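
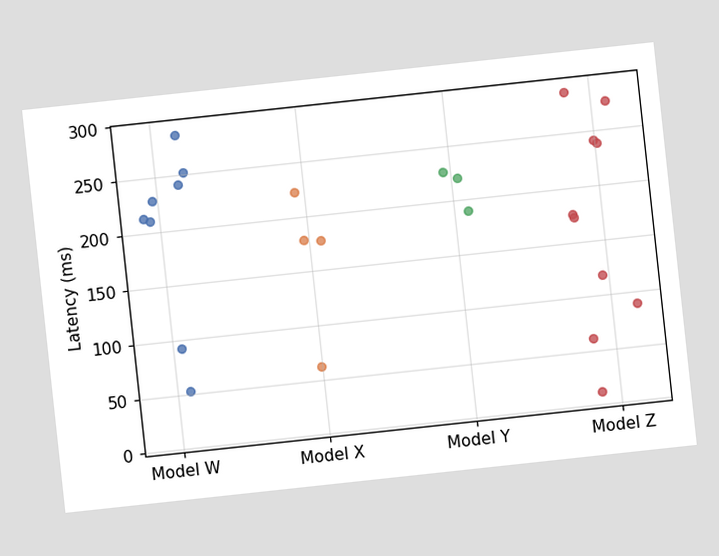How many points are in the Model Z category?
10

The chart is tilted about 6° counter-clockwise. Counting the markers in the Model Z column gives 10.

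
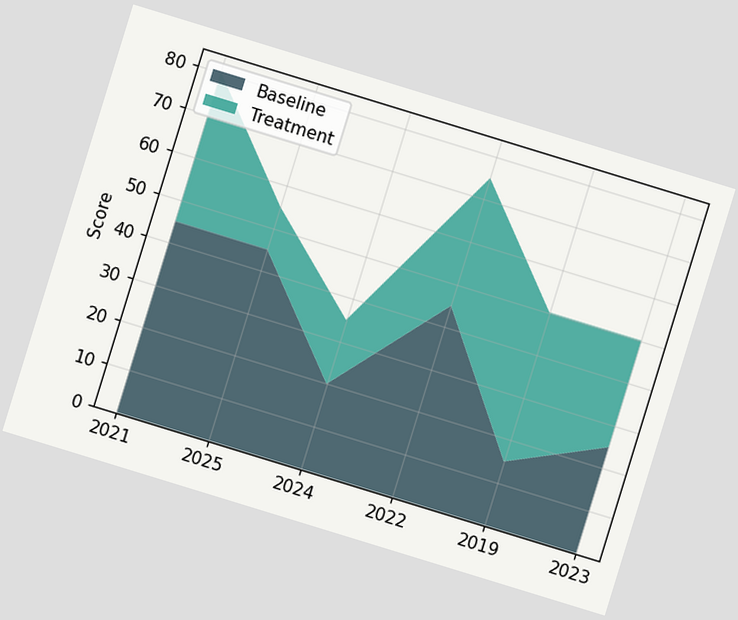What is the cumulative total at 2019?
50

The chart is tilted about 17° clockwise. The stacked total at 2019 reaches 50.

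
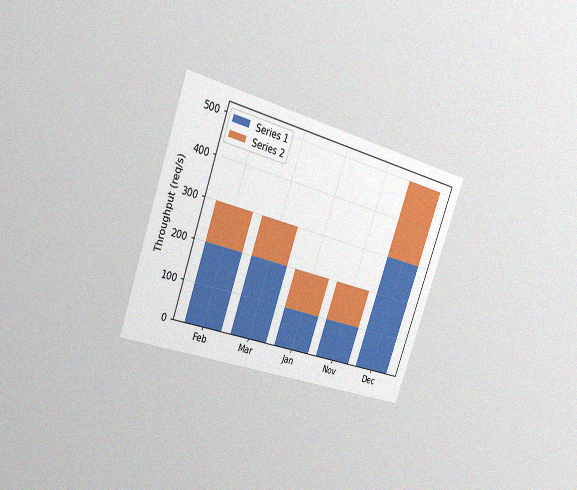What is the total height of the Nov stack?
The chart is tilted about 20° clockwise and viewed slightly from the left, with some photo noise. The Nov stack's top reaches 200req/s on the y-axis.

200req/s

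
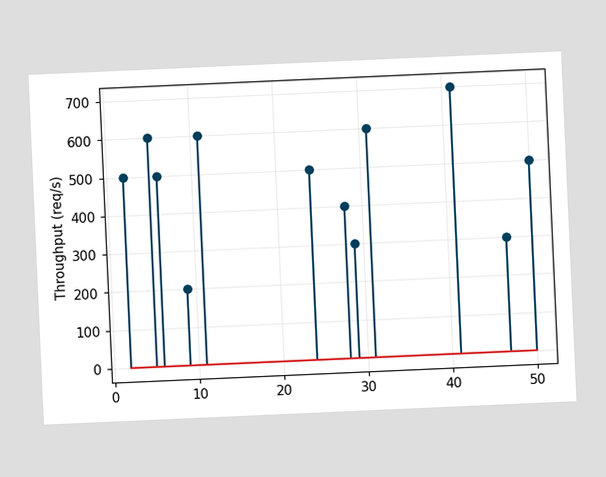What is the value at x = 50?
500req/s

The chart is tilted about 3° counter-clockwise. The stem at x=50 reaches 500req/s.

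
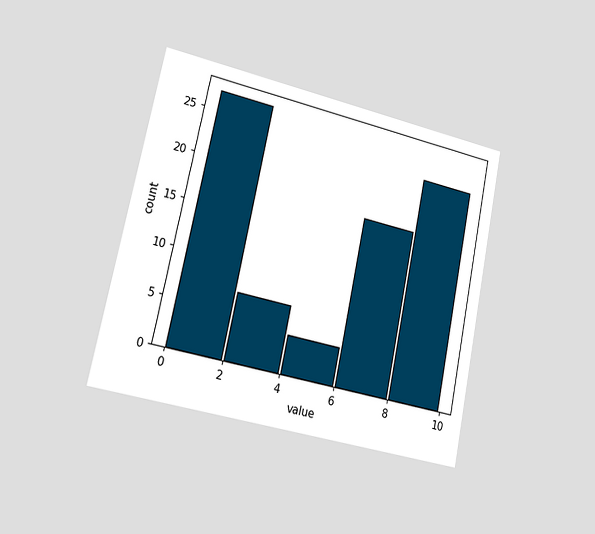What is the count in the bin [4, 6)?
4

The chart is tilted about 12° clockwise and viewed slightly from the left. The [4, 6) bin has height 4.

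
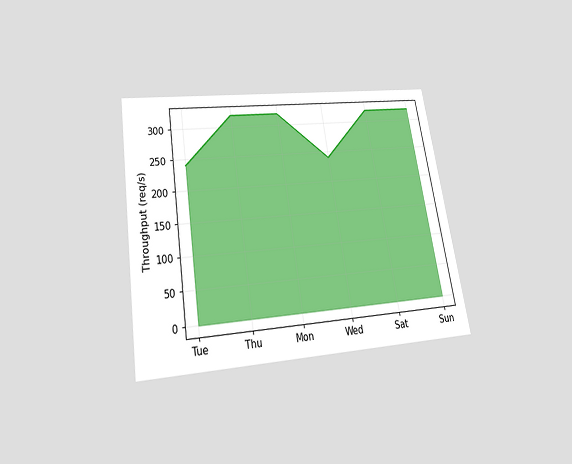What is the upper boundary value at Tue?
240req/s

The chart is tilted about 9° counter-clockwise and viewed slightly from below. At Tue the upper boundary is at 240req/s.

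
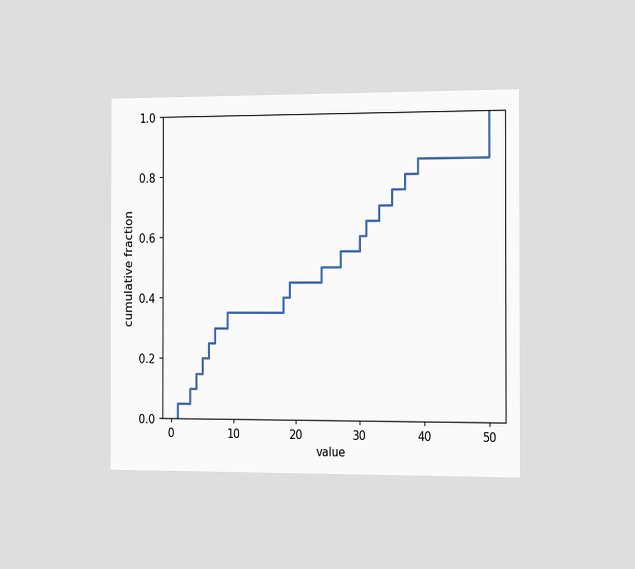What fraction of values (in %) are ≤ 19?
45%

The chart is viewed slightly from the right. At x=19 the ECDF step is at 45%.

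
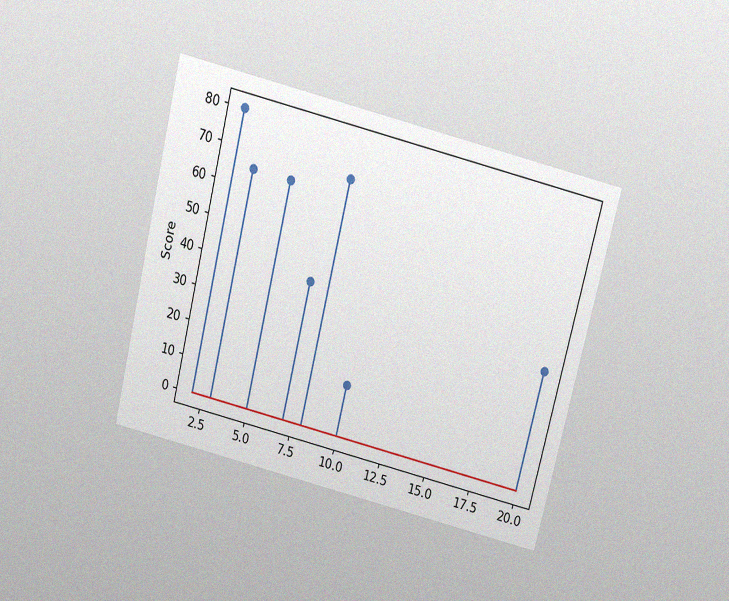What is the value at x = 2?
The chart is tilted about 14° clockwise and viewed slightly from above, with some photo noise. The stem at x=2 reaches 80.

80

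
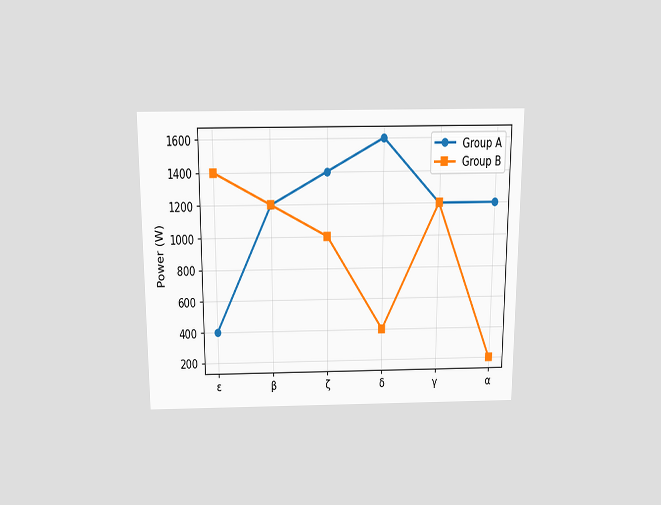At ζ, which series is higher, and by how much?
Group A, by 400W

The chart is viewed slightly from above. At ζ, Group A sits above the other line by 400W.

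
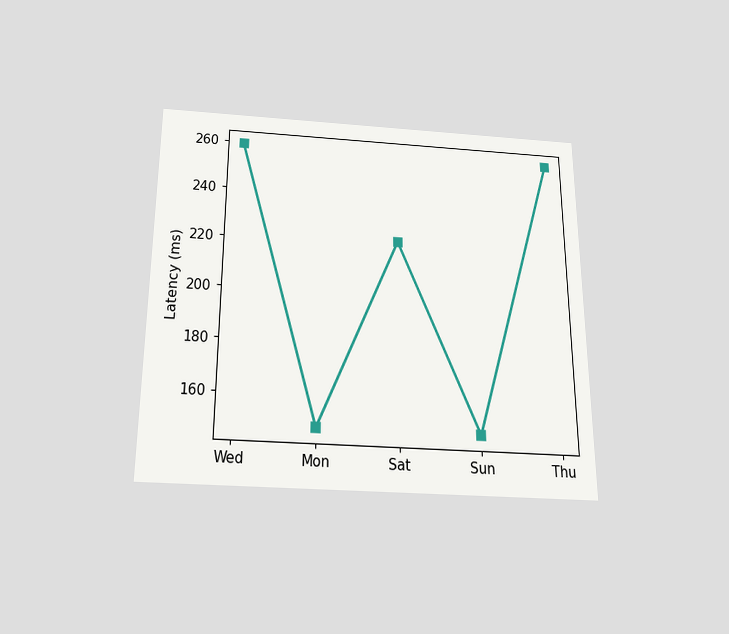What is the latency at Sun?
The chart is viewed slightly from below. At Sun, the line is at 148ms.

148ms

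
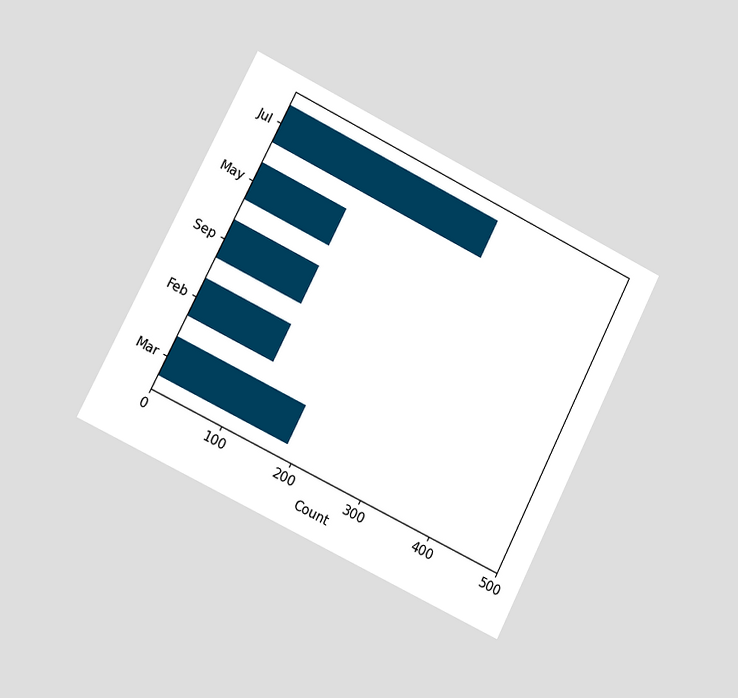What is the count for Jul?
310

The chart is tilted about 26° clockwise and viewed slightly from the left. Reading along the chart's x-axis, the Jul bar reaches 310.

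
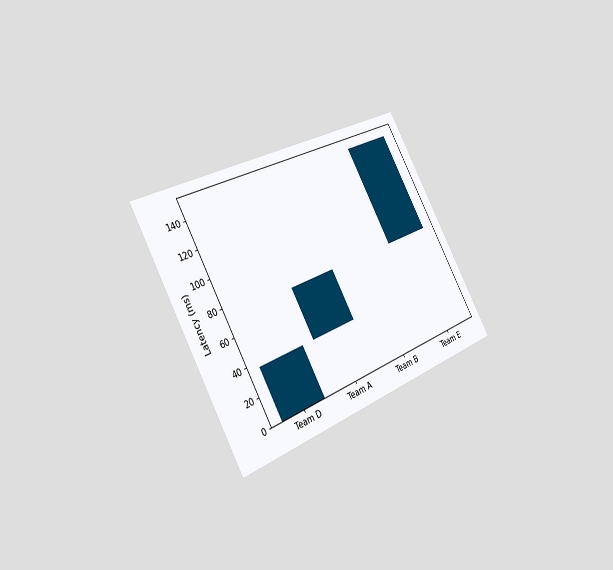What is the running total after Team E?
148ms

The chart is tilted about 29° counter-clockwise and viewed slightly from the left. After Team E the running total reaches 148ms.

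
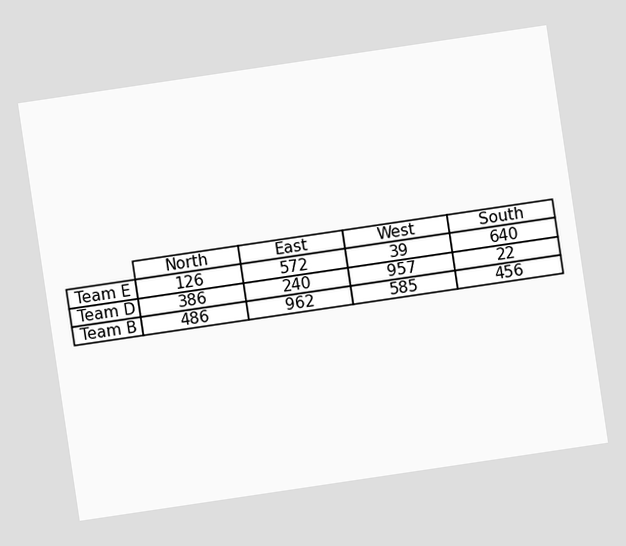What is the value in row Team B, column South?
456

The chart is tilted about 8° counter-clockwise. The (Team B, South) cell reads 456.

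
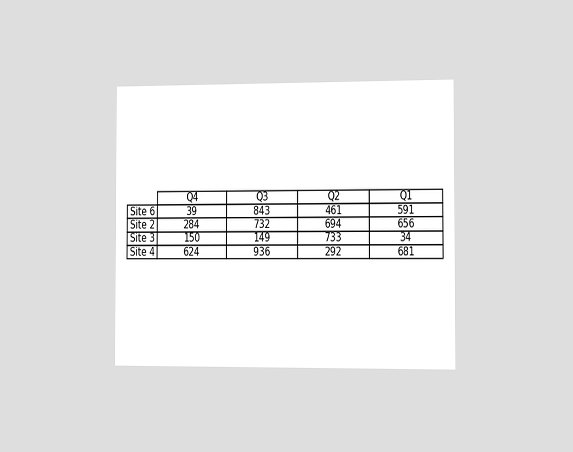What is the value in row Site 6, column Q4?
39

The chart is viewed slightly from the right. The (Site 6, Q4) cell reads 39.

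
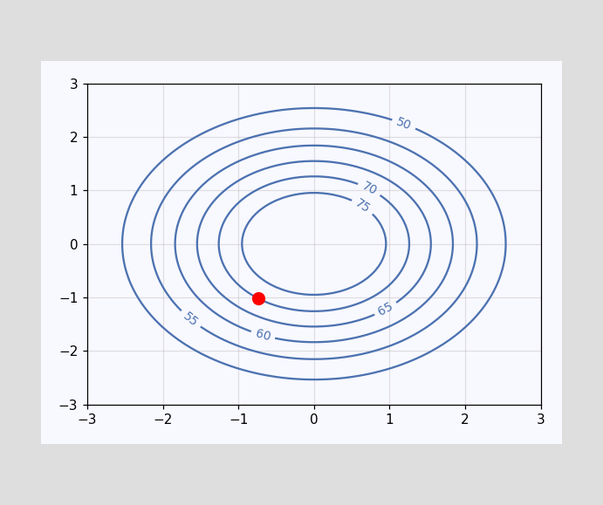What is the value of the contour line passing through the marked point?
The marked point sits on the contour labelled 70.

70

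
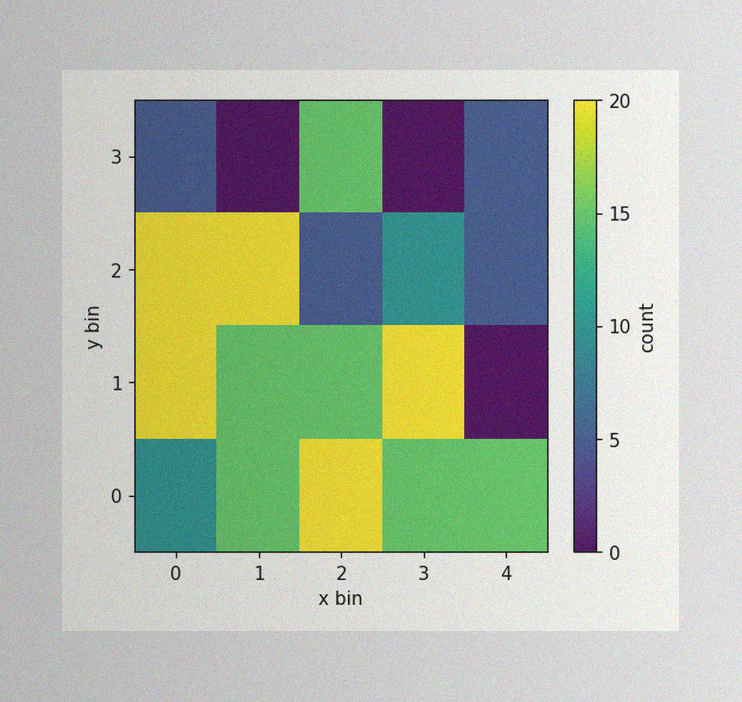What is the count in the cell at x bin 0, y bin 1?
20

The image has some photo noise and uneven lighting. Matching the cell (0, 1) against the colorbar gives 20.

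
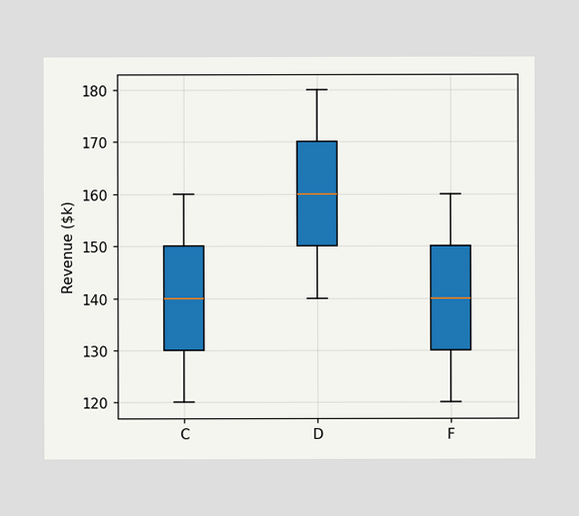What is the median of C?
$140k

The median line in the C box sits at $140k.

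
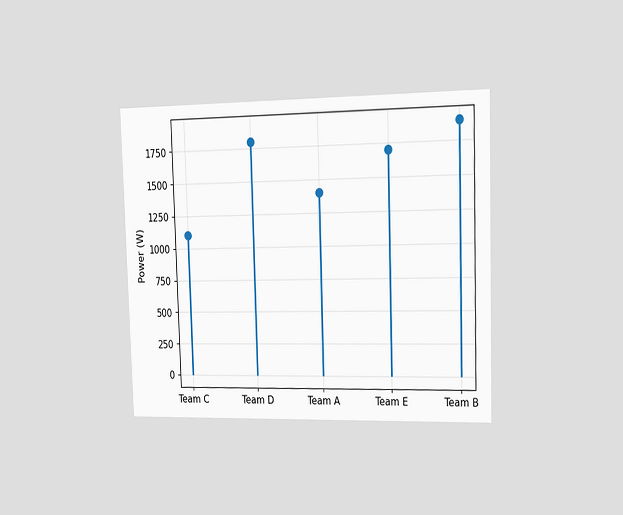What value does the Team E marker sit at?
1700W

The chart is viewed slightly from the right. The Team E marker sits at 1700W.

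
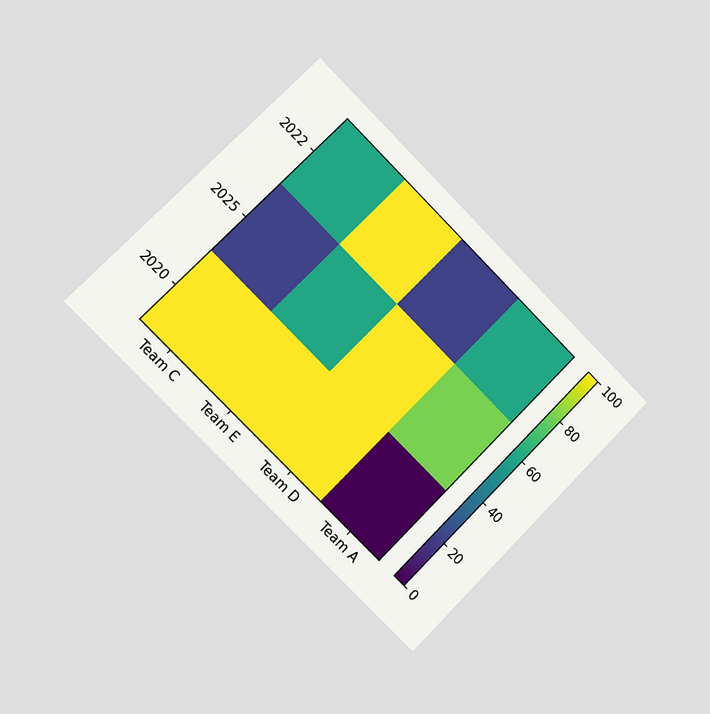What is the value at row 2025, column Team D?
100

The chart is tilted about 45° clockwise and viewed slightly from the left. Matching cell (2025, Team D) against the colorbar gives 100.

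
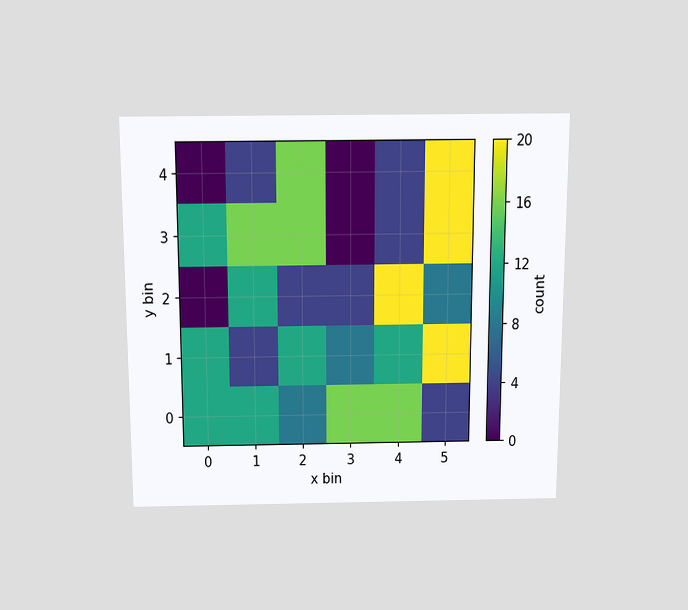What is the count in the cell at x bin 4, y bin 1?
12

The chart is viewed slightly from above. Matching the cell (4, 1) against the colorbar gives 12.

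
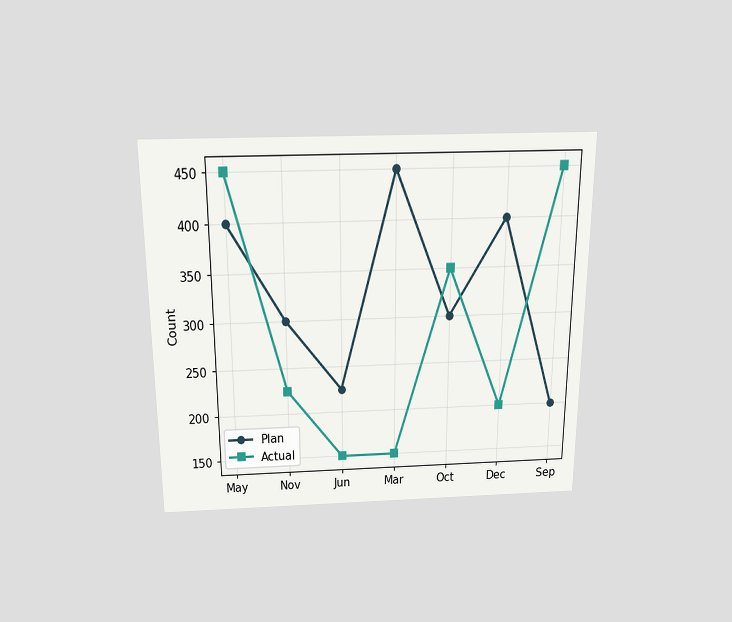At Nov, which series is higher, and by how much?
The chart is viewed slightly from above. At Nov, Plan sits above the other line by 75.

Plan, by 75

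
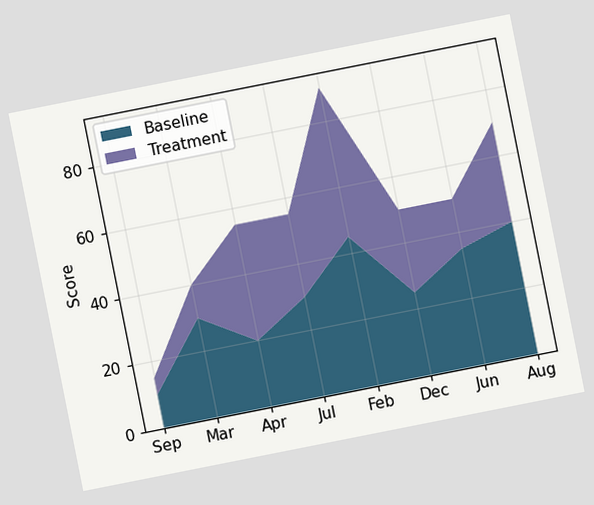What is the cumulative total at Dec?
The chart is tilted about 11° counter-clockwise. The stacked total at Dec reaches 50.

50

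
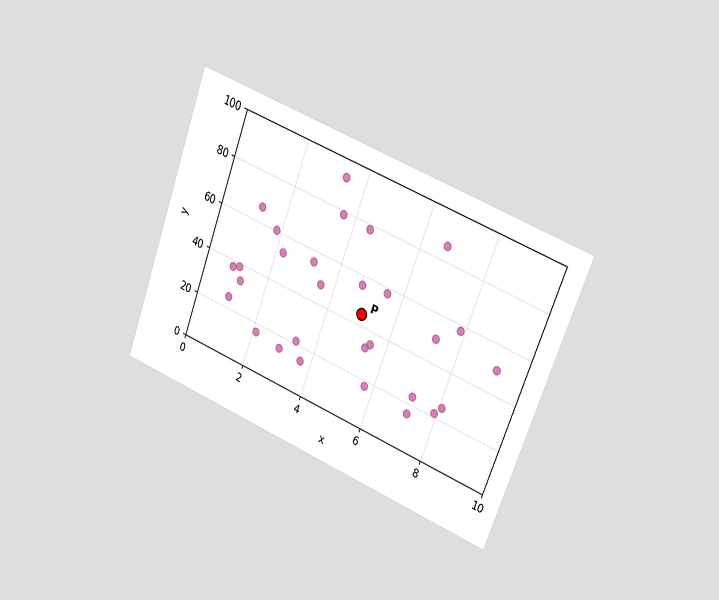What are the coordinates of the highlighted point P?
(5, 45)

The chart is tilted about 21° clockwise and viewed slightly from the right. Following the gridlines from P to each axis, P sits at (5, 45).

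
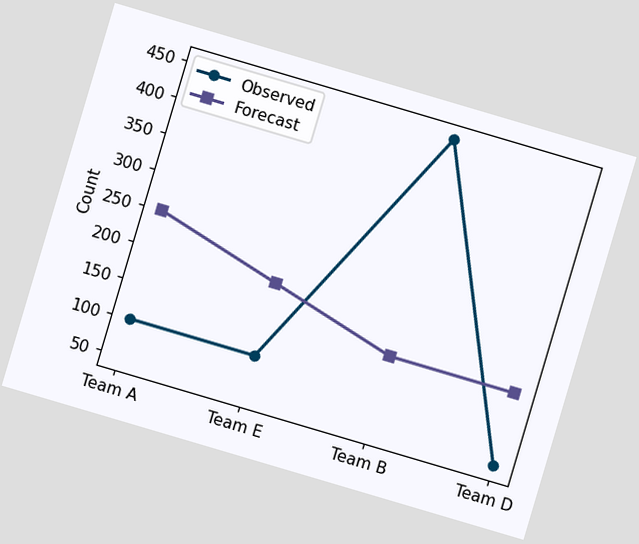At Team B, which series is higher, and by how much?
The chart is tilted about 16° clockwise. At Team B, Observed sits above the other line by 300.

Observed, by 300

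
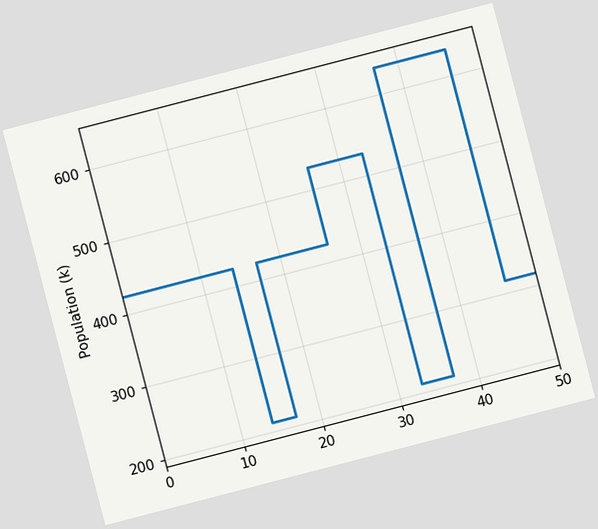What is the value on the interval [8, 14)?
The chart is tilted about 15° counter-clockwise. On [8, 14) the step sits at 424k.

424k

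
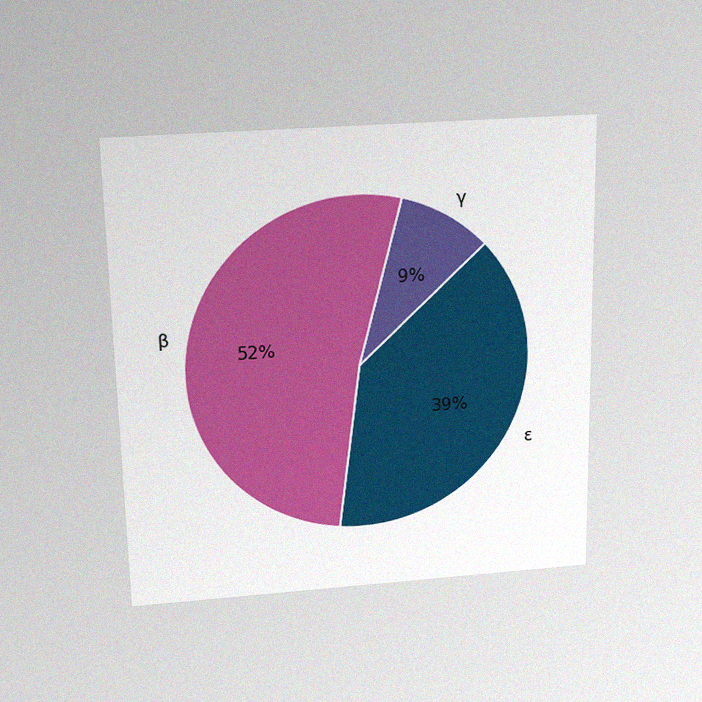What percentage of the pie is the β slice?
52%

The chart is viewed slightly from above, with some photo noise. The β slice takes up 52% of the pie.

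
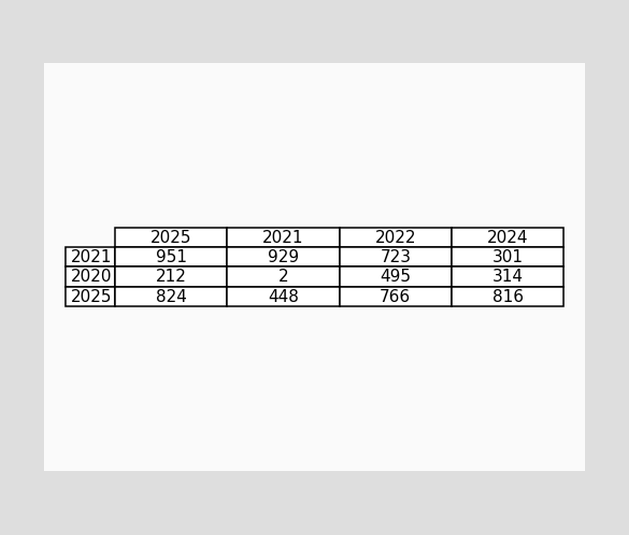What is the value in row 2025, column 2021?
448

The (2025, 2021) cell reads 448.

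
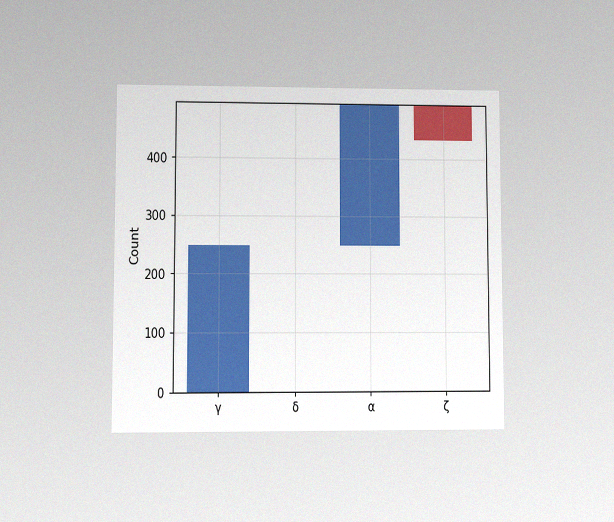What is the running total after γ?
248

The chart is viewed at a slight angle, with some photo noise. After γ the running total reaches 248.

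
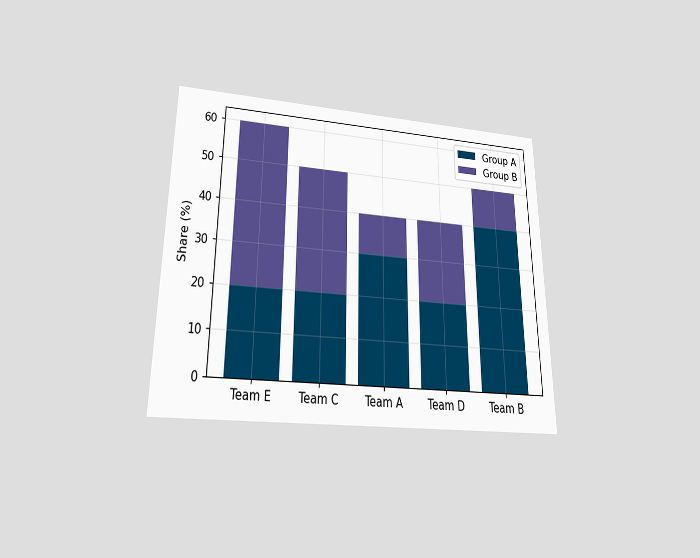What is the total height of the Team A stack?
The chart is viewed slightly from below. The Team A stack's top reaches 40% on the y-axis.

40%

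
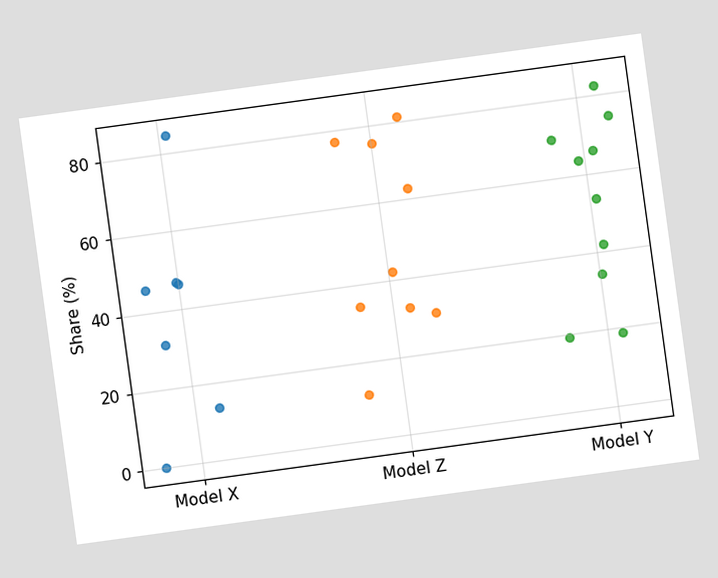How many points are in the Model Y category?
The chart is tilted about 8° counter-clockwise. Counting the markers in the Model Y column gives 10.

10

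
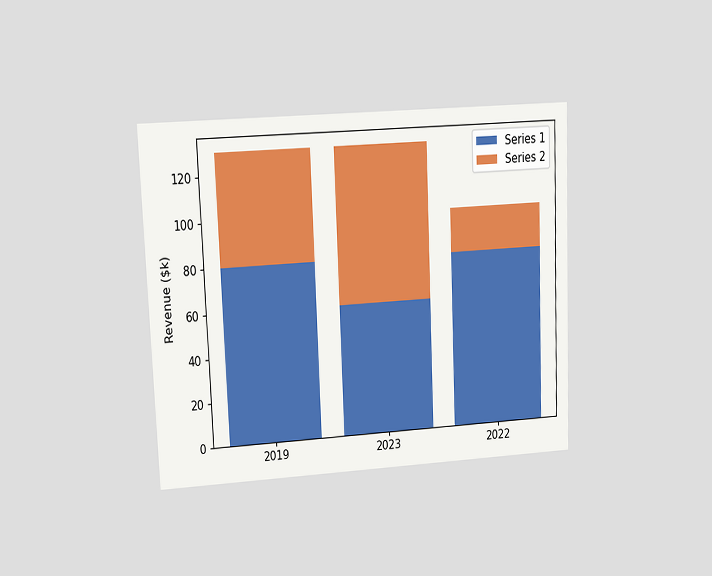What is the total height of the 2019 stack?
$130k

The chart is tilted about 2° counter-clockwise and viewed at a slight angle. The 2019 stack's top reaches $130k on the y-axis.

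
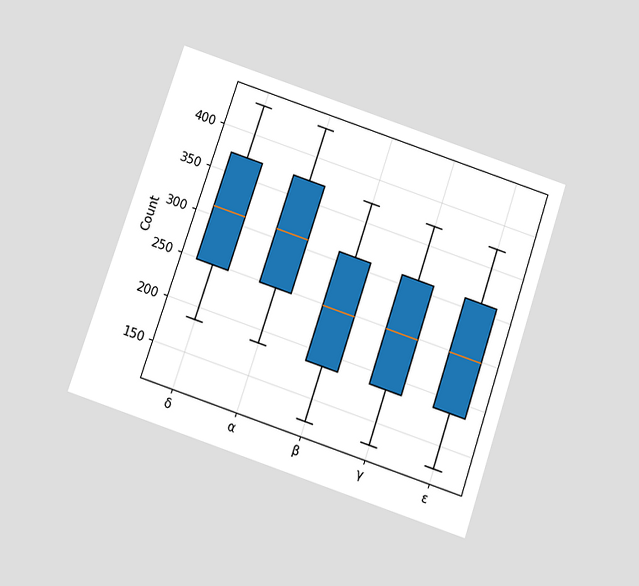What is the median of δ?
310

The chart is tilted about 19° clockwise and viewed slightly from below. The median line in the δ box sits at 310.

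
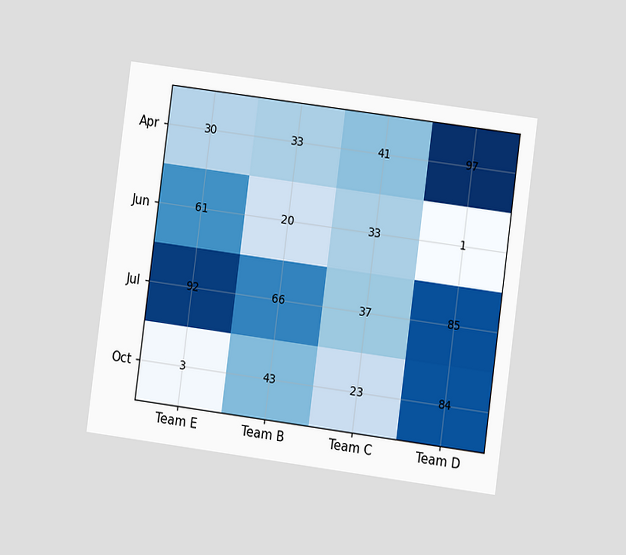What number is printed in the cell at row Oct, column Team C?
23

The chart is tilted about 8° clockwise and viewed at a slight angle. The (Oct, Team C) cell reads 23.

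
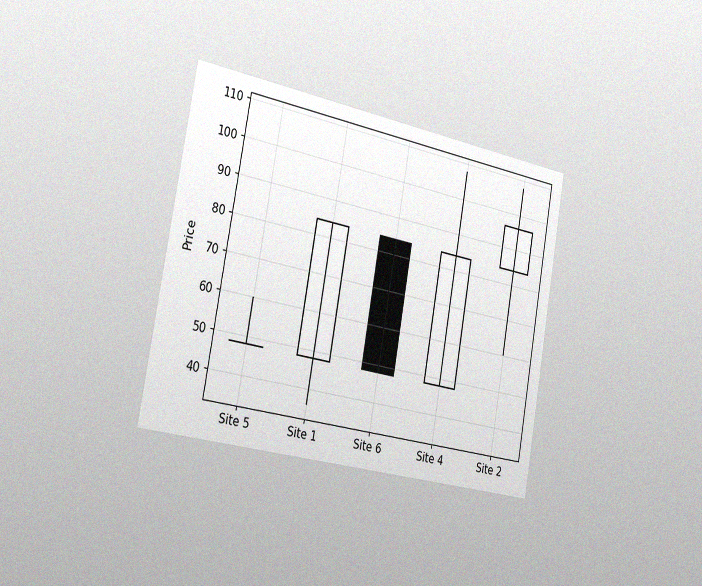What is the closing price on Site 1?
84

The chart is tilted about 10° clockwise and viewed slightly from the left, with some photo noise. The Site 1 candle closes at 84.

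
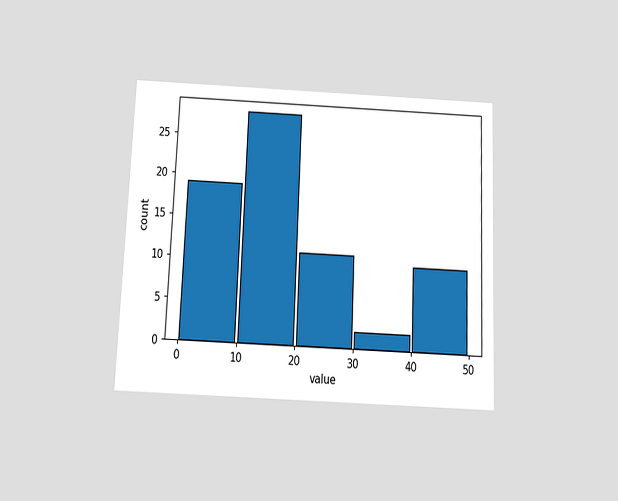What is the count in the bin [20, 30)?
11

The chart is tilted about 2° clockwise and viewed slightly from below. The [20, 30) bin has height 11.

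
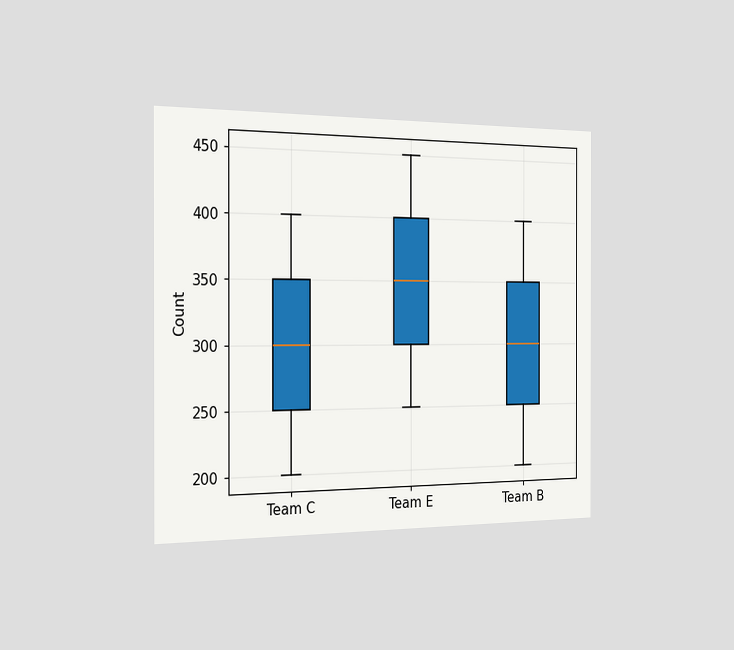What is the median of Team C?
The chart is viewed slightly from the left. The median line in the Team C box sits at 300.

300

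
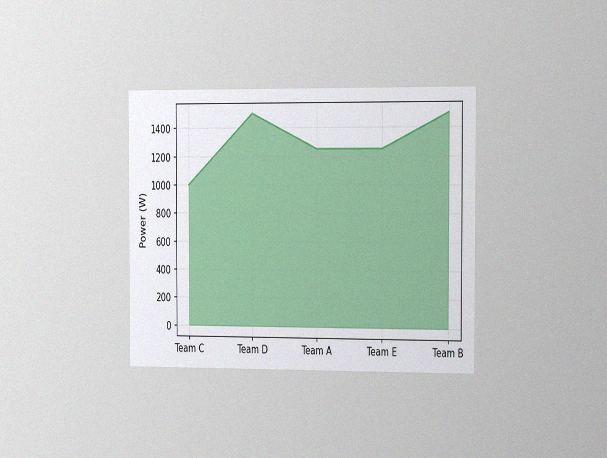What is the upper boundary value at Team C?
1000W

The chart is viewed slightly from the right, with some photo noise. At Team C the upper boundary is at 1000W.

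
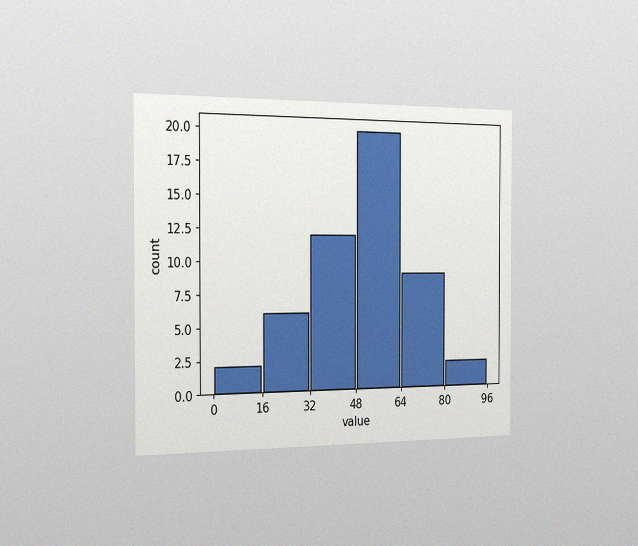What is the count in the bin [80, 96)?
2

The chart is viewed slightly from the left, with some photo noise. The [80, 96) bin has height 2.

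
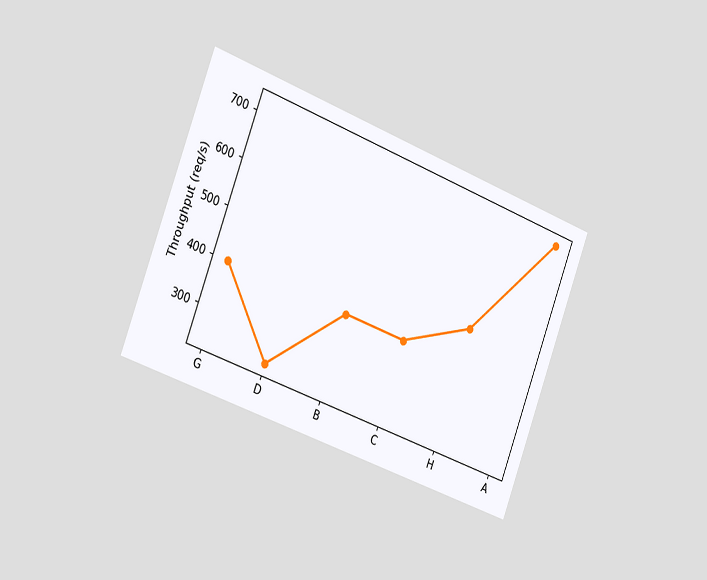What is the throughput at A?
720req/s

The chart is tilted about 21° clockwise and viewed slightly from the left. At A, the line is at 720req/s.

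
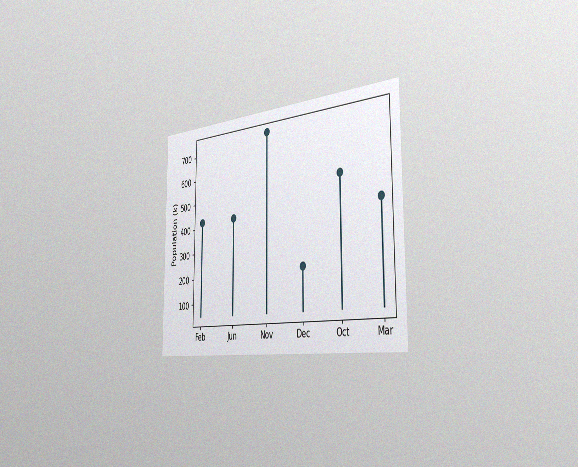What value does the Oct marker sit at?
The chart is viewed slightly from the right, with some photo noise. The Oct marker sits at 530k.

530k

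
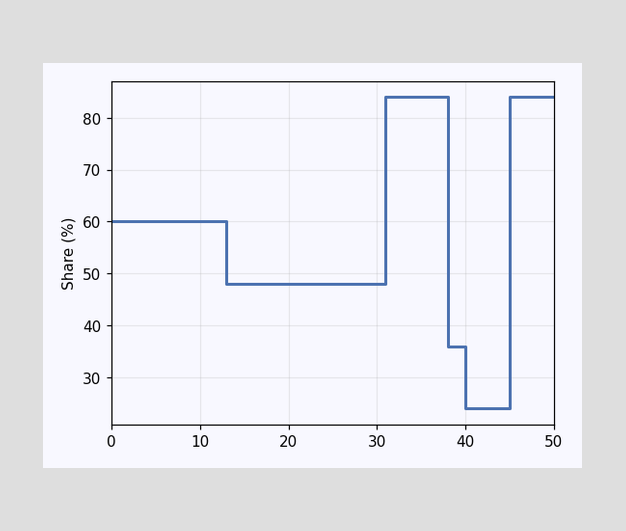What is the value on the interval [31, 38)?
84%

On [31, 38) the step sits at 84%.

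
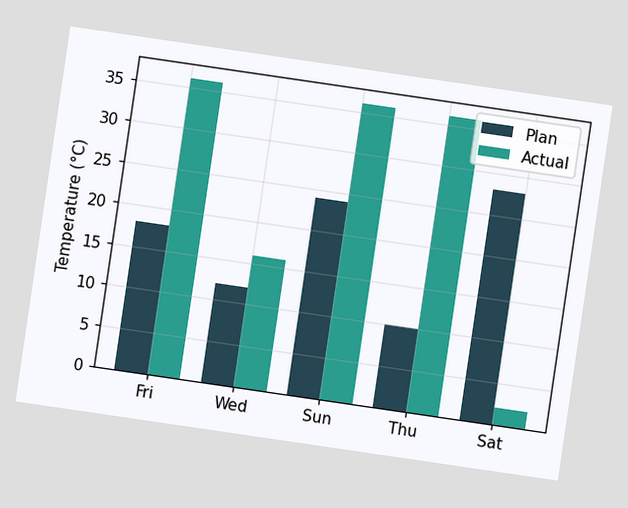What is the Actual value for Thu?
36°C

The chart is tilted about 8° clockwise. The Actual bar at Thu reaches 36°C on the y-axis.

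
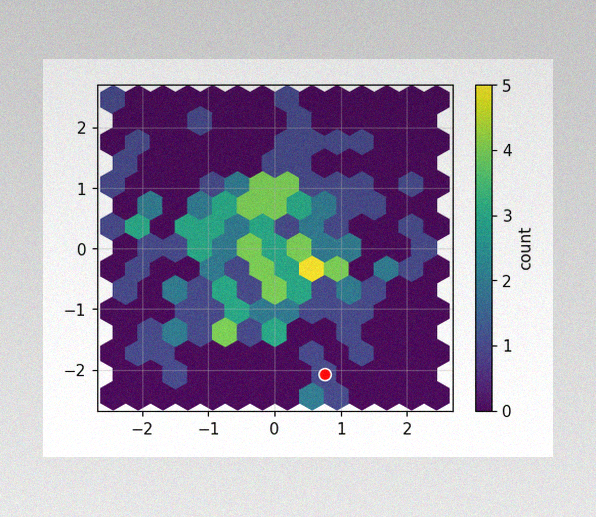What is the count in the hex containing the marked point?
The image has some photo noise and uneven lighting. The marked hex reads 1 on the colorbar.

1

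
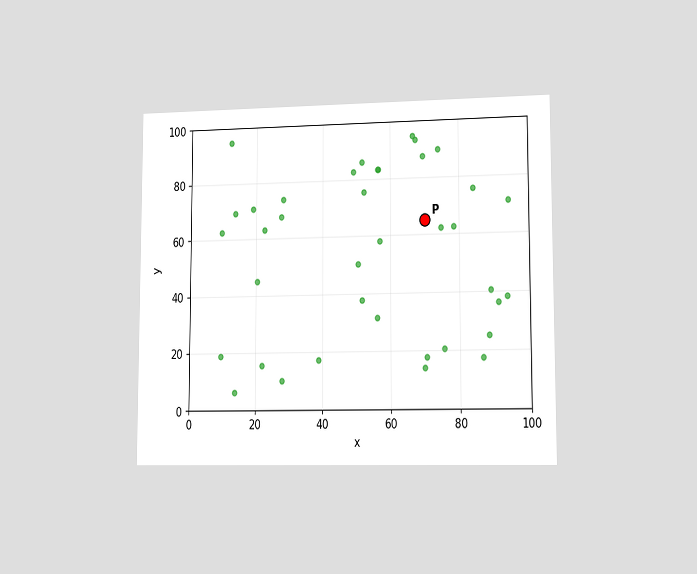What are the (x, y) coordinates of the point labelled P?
(70, 65)

The chart is viewed slightly from the right. Following the gridlines from P to each axis, P sits at (70, 65).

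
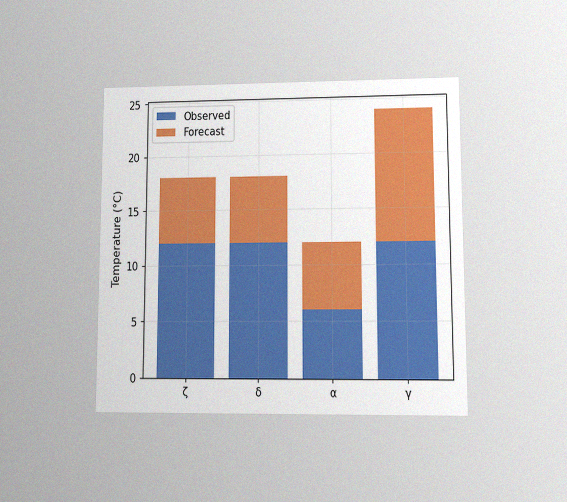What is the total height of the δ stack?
18°C

The chart is viewed at a slight angle, with some photo noise. The δ stack's top reaches 18°C on the y-axis.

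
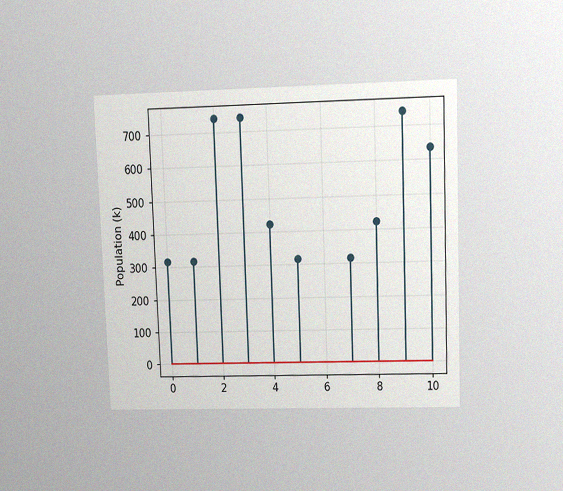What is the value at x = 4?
The chart is tilted about 2° counter-clockwise and viewed at a slight angle, with some photo noise. The stem at x=4 reaches 424k.

424k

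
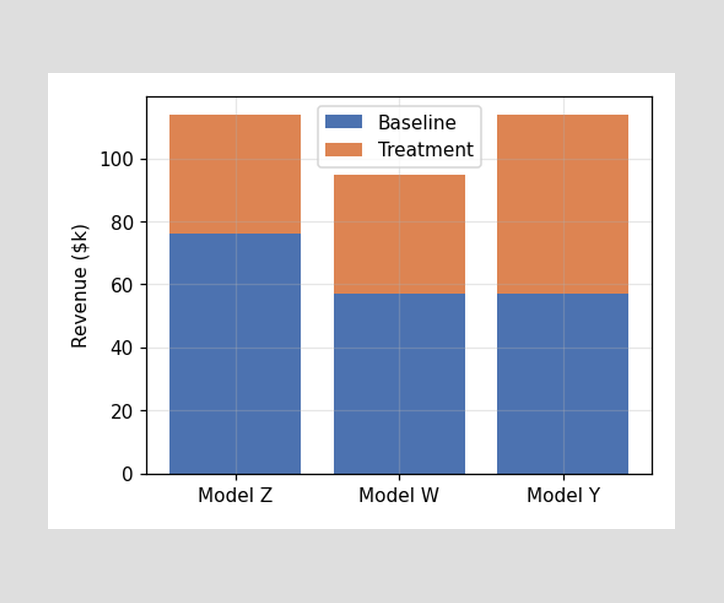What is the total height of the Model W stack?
$95k

The Model W stack's top reaches $95k on the y-axis.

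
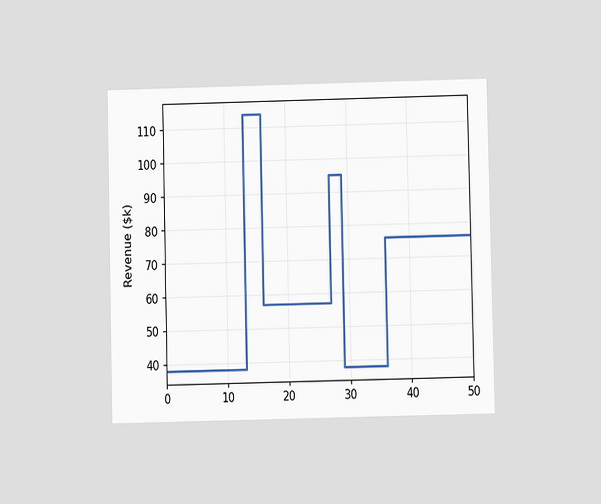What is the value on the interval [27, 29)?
The chart is viewed at a slight angle. On [27, 29) the step sits at $95k.

$95k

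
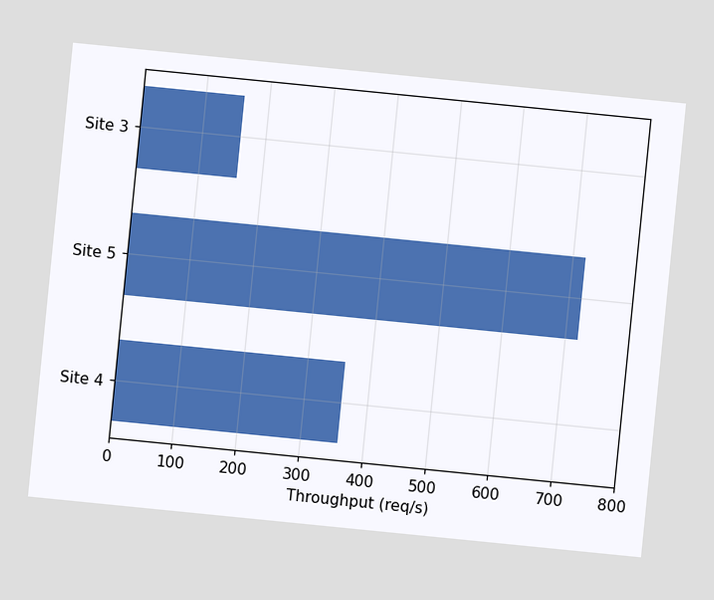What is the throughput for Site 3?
160req/s

The chart is tilted about 6° clockwise. Reading along the chart's x-axis, the Site 3 bar reaches 160req/s.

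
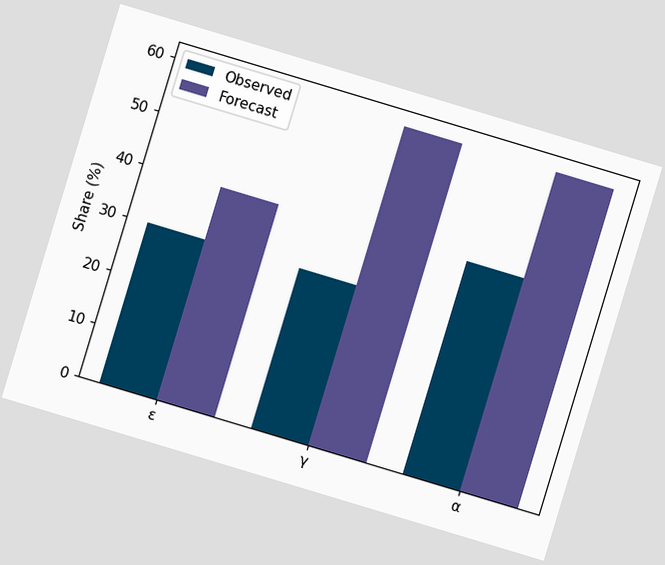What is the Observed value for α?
40%

The chart is tilted about 17° clockwise. The Observed bar at α reaches 40% on the y-axis.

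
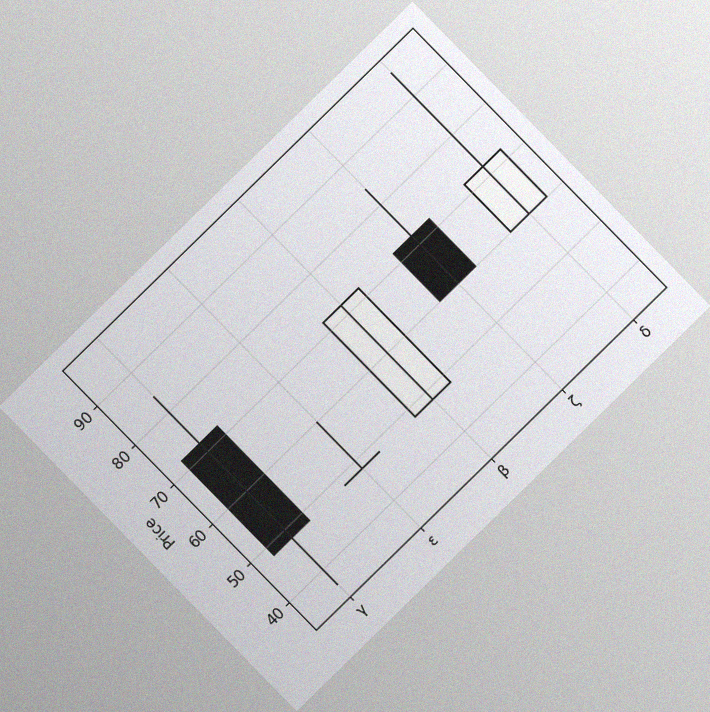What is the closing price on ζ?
60

The chart is tilted about 44° counter-clockwise, with some photo noise. The ζ candle closes at 60.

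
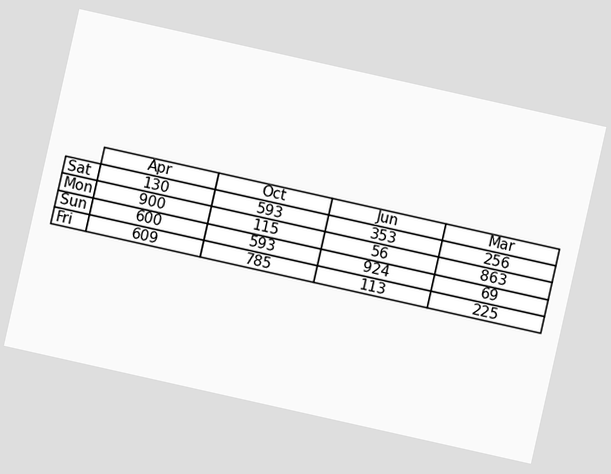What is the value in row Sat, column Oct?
The chart is tilted about 13° clockwise. The (Sat, Oct) cell reads 593.

593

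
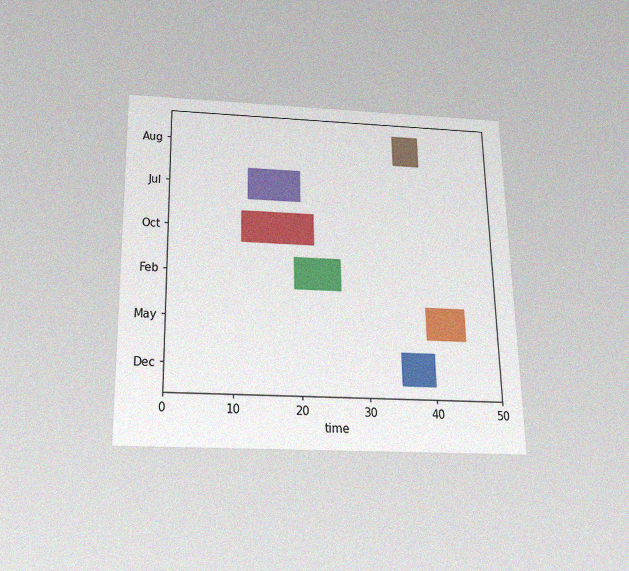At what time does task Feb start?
19

The chart is viewed slightly from below, with some photo noise. The Feb bar begins at t=19.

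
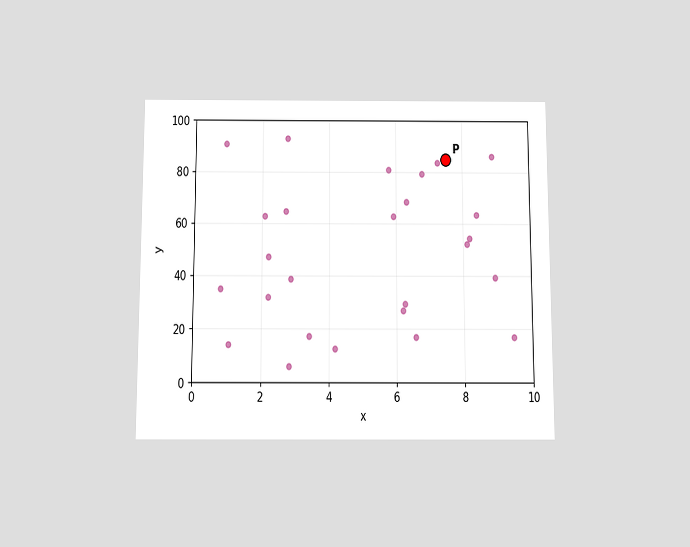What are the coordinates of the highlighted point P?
(7.5, 85)

The chart is viewed slightly from below. Following the gridlines from P to each axis, P sits at (7.5, 85).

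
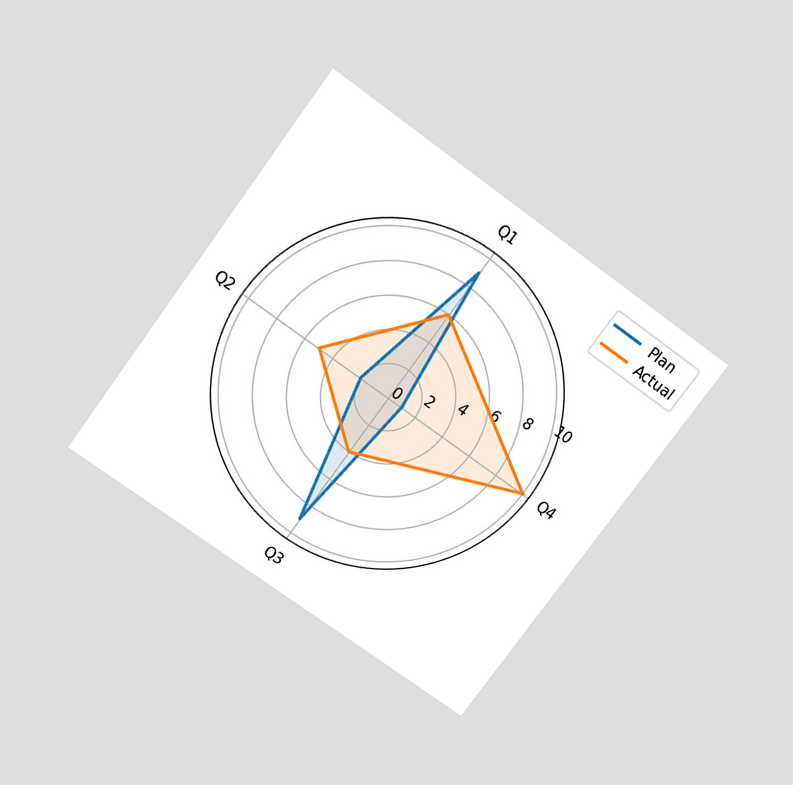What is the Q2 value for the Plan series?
The chart is tilted about 36° clockwise and viewed slightly from above. On the Q2 axis, Plan reaches 2.

2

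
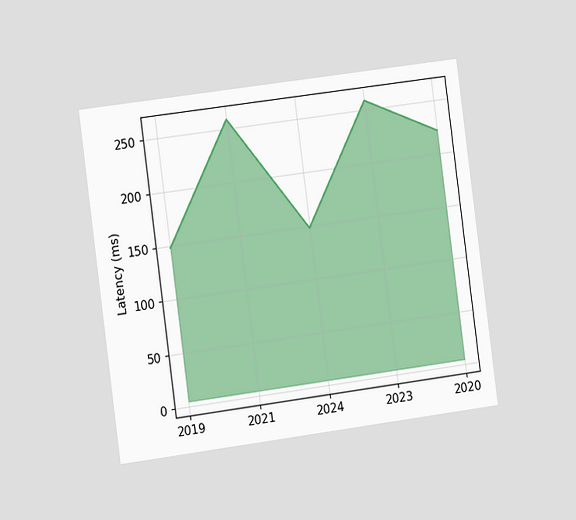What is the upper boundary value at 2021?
259ms

The chart is tilted about 8° counter-clockwise and viewed slightly from the left. At 2021 the upper boundary is at 259ms.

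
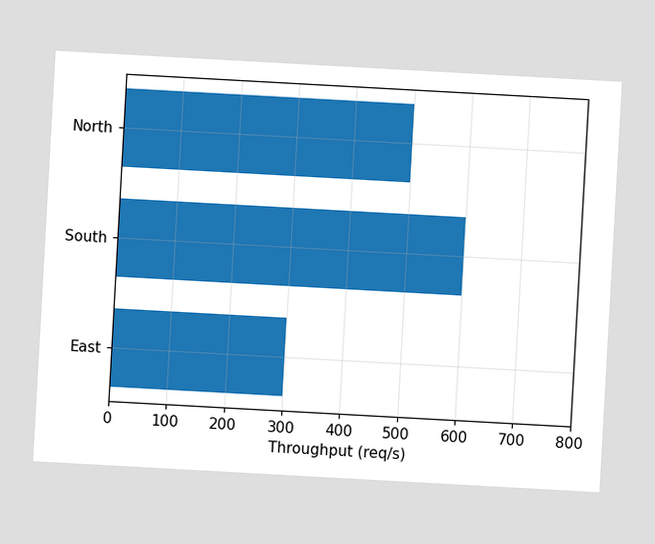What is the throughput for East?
300req/s

The chart is tilted about 3° clockwise. Reading along the chart's x-axis, the East bar reaches 300req/s.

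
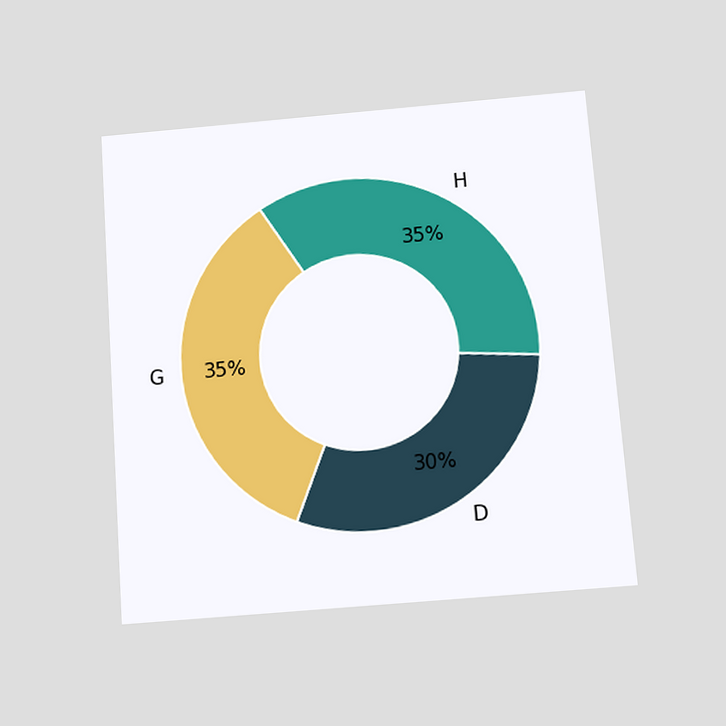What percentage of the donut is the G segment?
35%

The chart is tilted about 4° counter-clockwise and viewed slightly from below. The G segment takes up 35% of the ring.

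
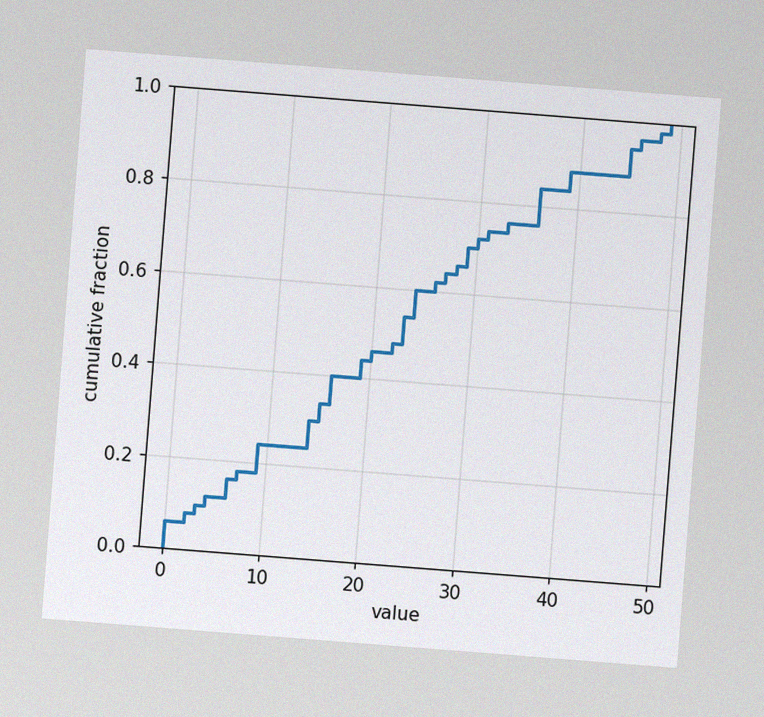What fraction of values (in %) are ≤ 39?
The chart is tilted about 4° clockwise, with some photo noise. At x=39 the ECDF step is at 88%.

88%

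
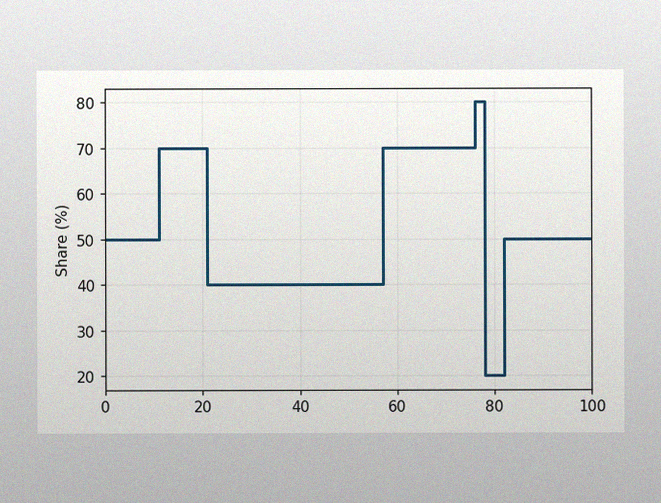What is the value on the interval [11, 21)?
The image has some photo noise and uneven lighting. On [11, 21) the step sits at 70%.

70%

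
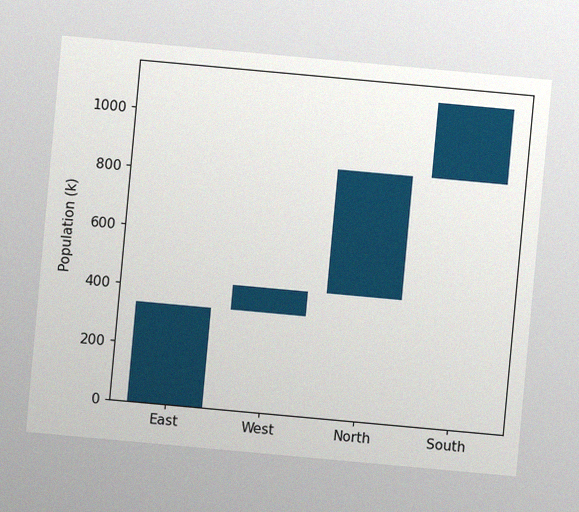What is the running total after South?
The chart is tilted about 5° clockwise, with some photo noise. After South the running total reaches 1105k.

1105k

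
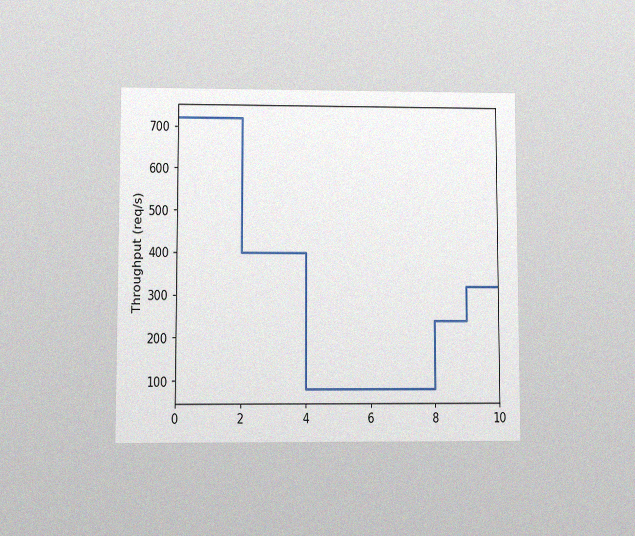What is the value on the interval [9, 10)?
The chart is viewed at a slight angle, with some photo noise. On [9, 10) the step sits at 320req/s.

320req/s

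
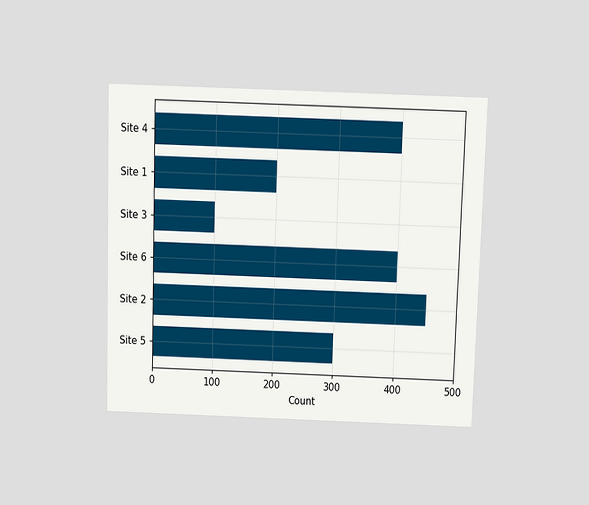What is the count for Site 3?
100

The chart is viewed slightly from above. Reading along the chart's x-axis, the Site 3 bar reaches 100.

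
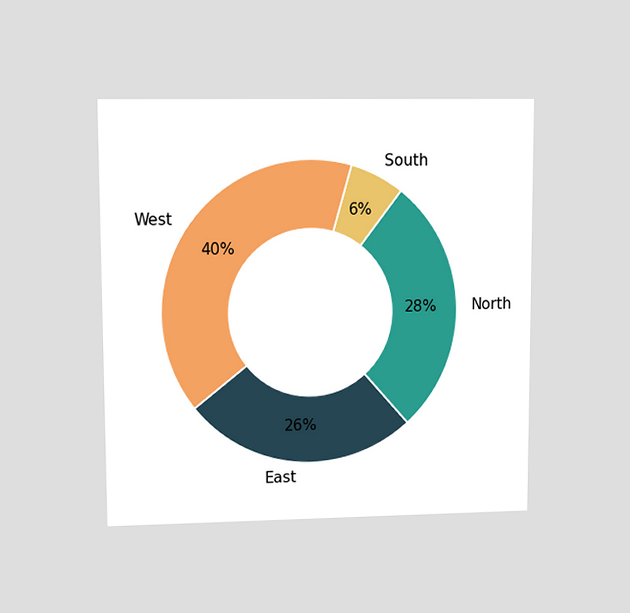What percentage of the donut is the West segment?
40%

The chart is viewed at a slight angle. The West segment takes up 40% of the ring.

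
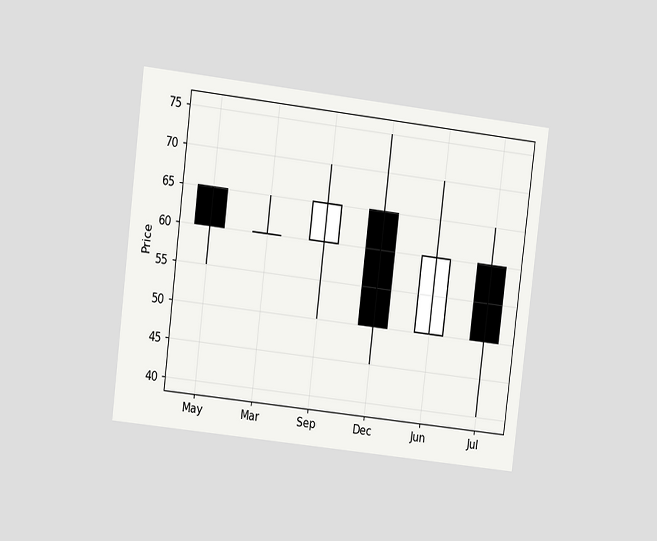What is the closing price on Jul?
50

The chart is tilted about 7° clockwise and viewed at a slight angle. The Jul candle closes at 50.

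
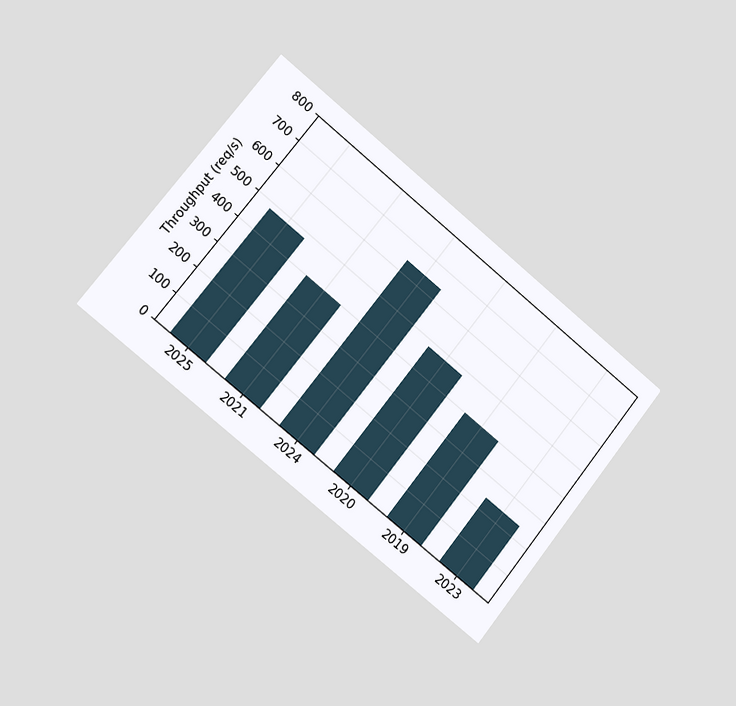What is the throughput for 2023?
The chart is tilted about 39° clockwise and viewed slightly from the left. Reading along the chart's y-axis, the 2023 bar reaches 240req/s.

240req/s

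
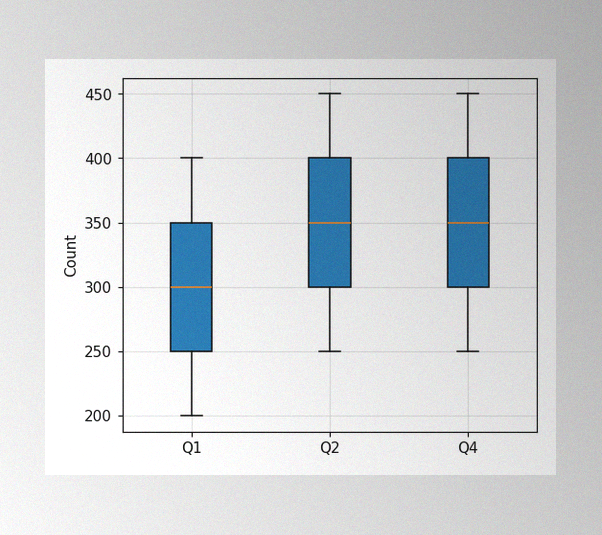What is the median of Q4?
350

The image has some photo noise and uneven lighting. The median line in the Q4 box sits at 350.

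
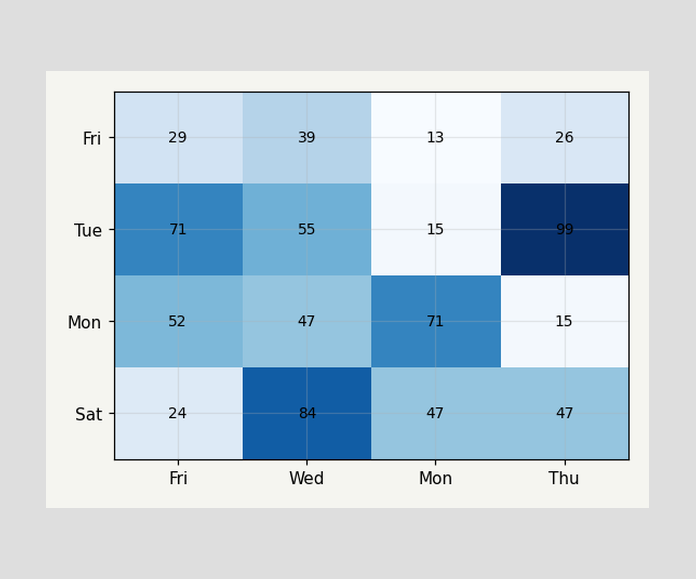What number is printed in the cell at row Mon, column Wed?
The (Mon, Wed) cell reads 47.

47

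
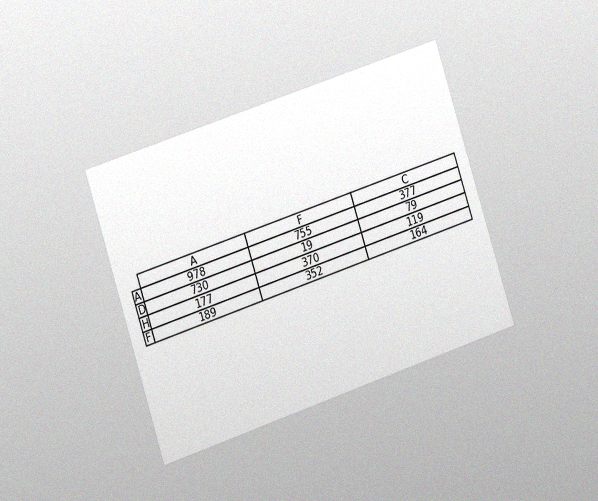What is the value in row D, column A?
730

The chart is tilted about 18° counter-clockwise and viewed slightly from the left, with some photo noise. The (D, A) cell reads 730.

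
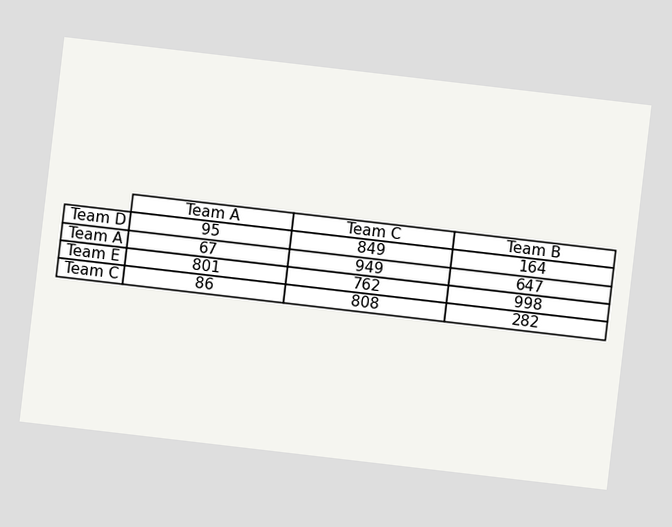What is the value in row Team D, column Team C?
The chart is tilted about 7° clockwise. The (Team D, Team C) cell reads 849.

849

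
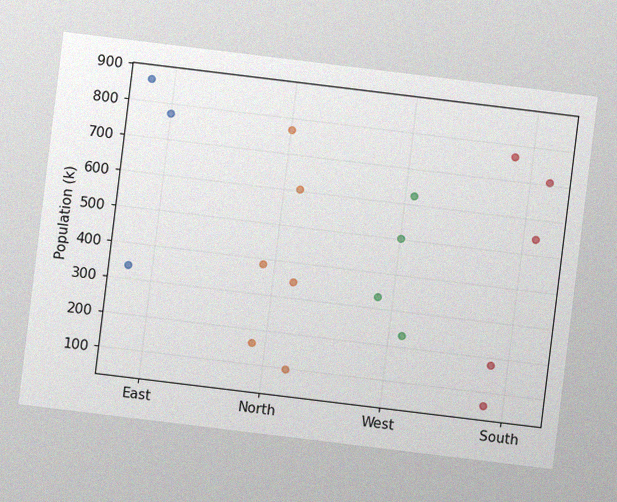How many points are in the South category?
5

The chart is tilted about 7° clockwise, with some photo noise. Counting the markers in the South column gives 5.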